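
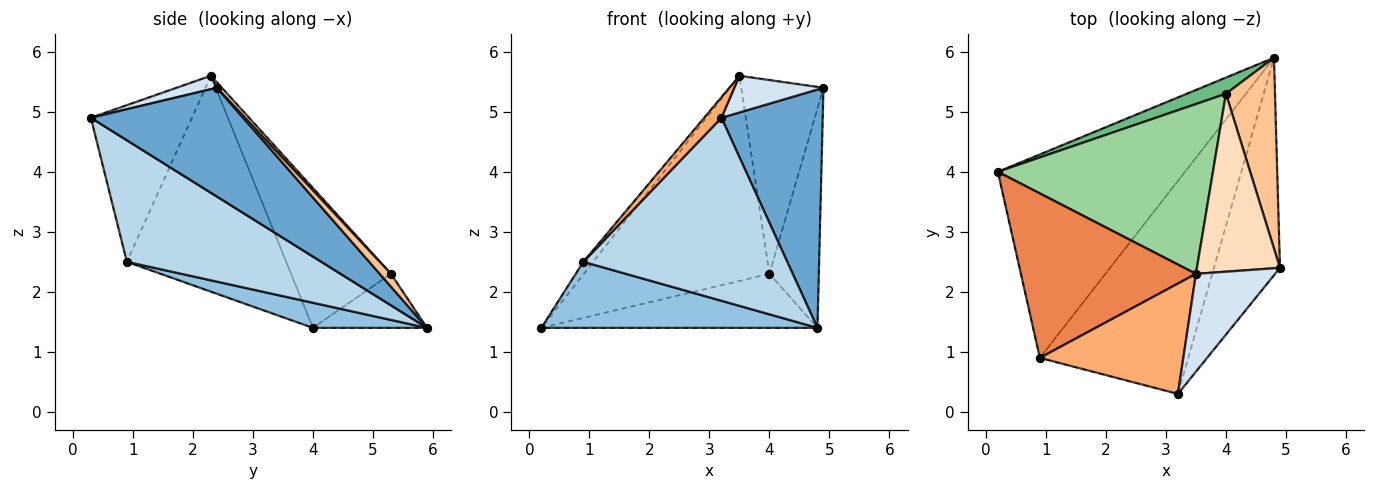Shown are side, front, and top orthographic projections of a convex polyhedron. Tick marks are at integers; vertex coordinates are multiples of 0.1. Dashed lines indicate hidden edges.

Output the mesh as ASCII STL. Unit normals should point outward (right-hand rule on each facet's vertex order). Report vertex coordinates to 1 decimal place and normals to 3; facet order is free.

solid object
 facet normal 0.743 -0.494 -0.451
  outer loop
   vertex 3.2 0.3 4.9
   vertex 4.8 5.9 1.4
   vertex 4.9 2.4 5.4
  endloop
 endfacet
 facet normal 0.126 -0.306 -0.944
  outer loop
   vertex 0.9 0.9 2.5
   vertex 0.2 4.0 1.4
   vertex 4.8 5.9 1.4
  endloop
 endfacet
 facet normal 0.528 -0.553 -0.644
  outer loop
   vertex 0.9 0.9 2.5
   vertex 4.8 5.9 1.4
   vertex 3.2 0.3 4.9
  endloop
 endfacet
 facet normal 0.157 -0.347 0.925
  outer loop
   vertex 3.5 2.3 5.6
   vertex 3.2 0.3 4.9
   vertex 4.9 2.4 5.4
  endloop
 endfacet
 facet normal -0.776 0.048 0.629
  outer loop
   vertex 3.5 2.3 5.6
   vertex 0.2 4.0 1.4
   vertex 0.9 0.9 2.5
  endloop
 endfacet
 facet normal -0.732 -0.125 0.670
  outer loop
   vertex 3.5 2.3 5.6
   vertex 0.9 0.9 2.5
   vertex 3.2 0.3 4.9
  endloop
 endfacet
 facet normal 0.170 0.744 0.647
  outer loop
   vertex 4.0 5.3 2.3
   vertex 4.9 2.4 5.4
   vertex 4.8 5.9 1.4
  endloop
 endfacet
 facet normal 0.044 0.736 0.676
  outer loop
   vertex 4.0 5.3 2.3
   vertex 3.5 2.3 5.6
   vertex 4.9 2.4 5.4
  endloop
 endfacet
 facet normal -0.368 0.891 0.267
  outer loop
   vertex 4.0 5.3 2.3
   vertex 4.8 5.9 1.4
   vertex 0.2 4.0 1.4
  endloop
 endfacet
 facet normal -0.383 0.712 0.589
  outer loop
   vertex 4.0 5.3 2.3
   vertex 0.2 4.0 1.4
   vertex 3.5 2.3 5.6
  endloop
 endfacet
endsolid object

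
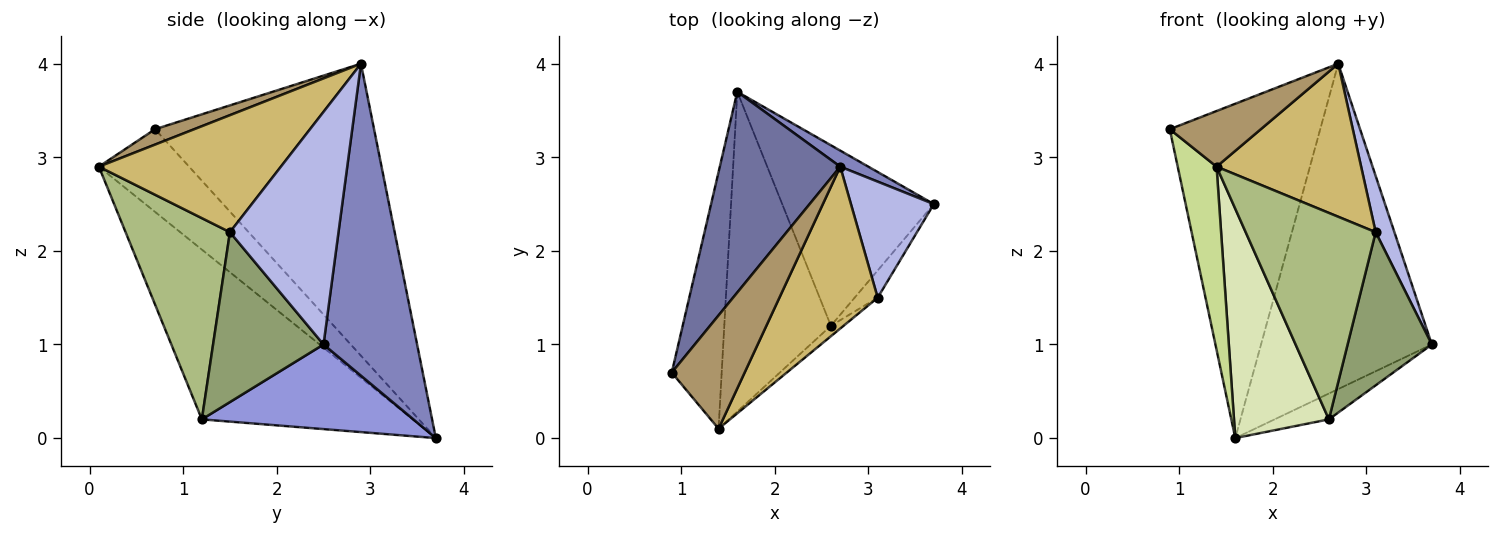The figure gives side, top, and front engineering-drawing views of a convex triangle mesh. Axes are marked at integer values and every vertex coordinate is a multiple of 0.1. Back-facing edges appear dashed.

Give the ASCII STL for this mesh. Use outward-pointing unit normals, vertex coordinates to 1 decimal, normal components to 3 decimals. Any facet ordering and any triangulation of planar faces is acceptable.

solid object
 facet normal -0.780 0.536 0.322
  outer loop
   vertex 2.7 2.9 4.0
   vertex 1.6 3.7 0.0
   vertex 0.9 0.7 3.3
  endloop
 endfacet
 facet normal 0.480 0.876 0.043
  outer loop
   vertex 2.7 2.9 4.0
   vertex 3.7 2.5 1.0
   vertex 1.6 3.7 0.0
  endloop
 endfacet
 facet normal 0.484 0.124 -0.866
  outer loop
   vertex 2.6 1.2 0.2
   vertex 1.6 3.7 0.0
   vertex 3.7 2.5 1.0
  endloop
 endfacet
 facet normal 0.930 -0.160 0.331
  outer loop
   vertex 3.1 1.5 2.2
   vertex 3.7 2.5 1.0
   vertex 2.7 2.9 4.0
  endloop
 endfacet
 facet normal 0.791 -0.603 -0.107
  outer loop
   vertex 3.1 1.5 2.2
   vertex 2.6 1.2 0.2
   vertex 3.7 2.5 1.0
  endloop
 endfacet
 facet normal 0.625 -0.779 -0.039
  outer loop
   vertex 1.4 0.1 2.9
   vertex 2.6 1.2 0.2
   vertex 3.1 1.5 2.2
  endloop
 endfacet
 facet normal -0.803 -0.346 -0.485
  outer loop
   vertex 1.4 0.1 2.9
   vertex 0.9 0.7 3.3
   vertex 1.6 3.7 0.0
  endloop
 endfacet
 facet normal -0.791 -0.356 -0.497
  outer loop
   vertex 1.4 0.1 2.9
   vertex 1.6 3.7 0.0
   vertex 2.6 1.2 0.2
  endloop
 endfacet
 facet normal 0.186 -0.433 0.882
  outer loop
   vertex 1.4 0.1 2.9
   vertex 2.7 2.9 4.0
   vertex 0.9 0.7 3.3
  endloop
 endfacet
 facet normal 0.654 -0.520 0.550
  outer loop
   vertex 1.4 0.1 2.9
   vertex 3.1 1.5 2.2
   vertex 2.7 2.9 4.0
  endloop
 endfacet
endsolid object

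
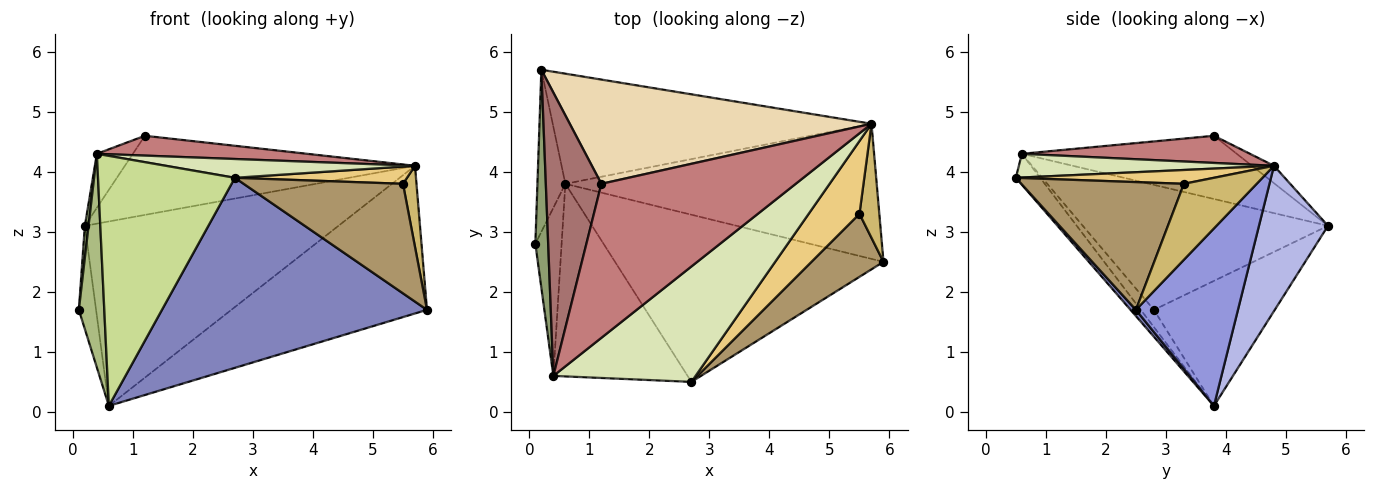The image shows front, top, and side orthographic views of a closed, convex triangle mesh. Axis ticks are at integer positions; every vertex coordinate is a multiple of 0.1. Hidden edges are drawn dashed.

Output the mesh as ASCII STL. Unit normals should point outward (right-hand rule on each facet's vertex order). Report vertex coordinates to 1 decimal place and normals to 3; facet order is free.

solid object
 facet normal -0.967 0.138 -0.216
  outer loop
   vertex 0.6 3.8 0.1
   vertex 0.1 2.8 1.7
   vertex 0.2 5.7 3.1
  endloop
 endfacet
 facet normal 0.015 -0.751 -0.660
  outer loop
   vertex 0.6 3.8 0.1
   vertex 5.9 2.5 1.7
   vertex 2.7 0.5 3.9
  endloop
 endfacet
 facet normal 0.359 0.689 -0.630
  outer loop
   vertex 0.6 3.8 0.1
   vertex 5.7 4.8 4.1
   vertex 5.9 2.5 1.7
  endloop
 endfacet
 facet normal 0.228 0.836 -0.499
  outer loop
   vertex 0.6 3.8 0.1
   vertex 0.2 5.7 3.1
   vertex 5.7 4.8 4.1
  endloop
 endfacet
 facet normal -0.995 -0.015 0.102
  outer loop
   vertex 0.4 0.6 4.3
   vertex 0.2 5.7 3.1
   vertex 0.1 2.8 1.7
  endloop
 endfacet
 facet normal -0.376 -0.728 -0.573
  outer loop
   vertex 0.4 0.6 4.3
   vertex 0.1 2.8 1.7
   vertex 0.6 3.8 0.1
  endloop
 endfacet
 facet normal -0.139 -0.784 -0.604
  outer loop
   vertex 0.4 0.6 4.3
   vertex 0.6 3.8 0.1
   vertex 2.7 0.5 3.9
  endloop
 endfacet
 facet normal 0.162 -0.159 0.974
  outer loop
   vertex 0.4 0.6 4.3
   vertex 2.7 0.5 3.9
   vertex 5.7 4.8 4.1
  endloop
 endfacet
 facet normal 0.663 -0.649 0.374
  outer loop
   vertex 5.5 3.3 3.8
   vertex 2.7 0.5 3.9
   vertex 5.9 2.5 1.7
  endloop
 endfacet
 facet normal 0.952 -0.177 0.249
  outer loop
   vertex 5.5 3.3 3.8
   vertex 5.9 2.5 1.7
   vertex 5.7 4.8 4.1
  endloop
 endfacet
 facet normal 0.256 -0.222 0.941
  outer loop
   vertex 5.5 3.3 3.8
   vertex 5.7 4.8 4.1
   vertex 2.7 0.5 3.9
  endloop
 endfacet
 facet normal -0.046 0.604 0.796
  outer loop
   vertex 1.2 3.8 4.6
   vertex 5.7 4.8 4.1
   vertex 0.2 5.7 3.1
  endloop
 endfacet
 facet normal -0.745 0.125 0.655
  outer loop
   vertex 1.2 3.8 4.6
   vertex 0.2 5.7 3.1
   vertex 0.4 0.6 4.3
  endloop
 endfacet
 facet normal 0.137 -0.126 0.982
  outer loop
   vertex 1.2 3.8 4.6
   vertex 0.4 0.6 4.3
   vertex 5.7 4.8 4.1
  endloop
 endfacet
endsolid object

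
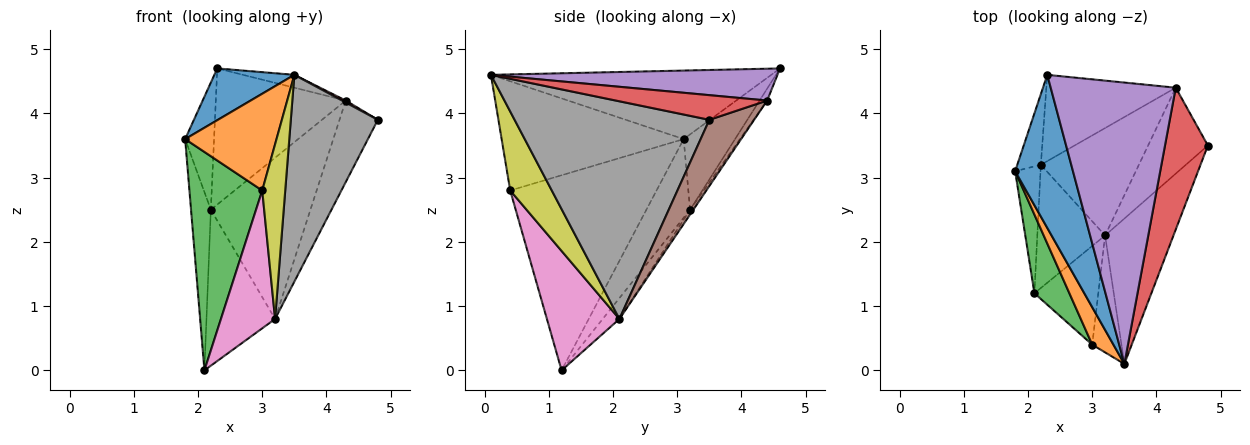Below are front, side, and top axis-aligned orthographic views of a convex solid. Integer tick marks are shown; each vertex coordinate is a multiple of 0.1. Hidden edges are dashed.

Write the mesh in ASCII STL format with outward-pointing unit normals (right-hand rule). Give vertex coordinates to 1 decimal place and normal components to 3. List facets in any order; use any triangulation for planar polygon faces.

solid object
 facet normal -0.747 -0.213 0.630
  outer loop
   vertex 2.3 4.6 4.7
   vertex 1.8 3.1 3.6
   vertex 3.5 0.1 4.6
  endloop
 endfacet
 facet normal -0.881 -0.442 0.171
  outer loop
   vertex 3.0 0.4 2.8
   vertex 3.5 0.1 4.6
   vertex 1.8 3.1 3.6
  endloop
 endfacet
 facet normal -0.884 -0.440 0.158
  outer loop
   vertex 3.0 0.4 2.8
   vertex 1.8 3.1 3.6
   vertex 2.1 1.2 0.0
  endloop
 endfacet
 facet normal 0.498 -0.012 0.867
  outer loop
   vertex 4.3 4.4 4.2
   vertex 3.5 0.1 4.6
   vertex 4.8 3.5 3.9
  endloop
 endfacet
 facet normal 0.246 0.044 0.968
  outer loop
   vertex 4.3 4.4 4.2
   vertex 2.3 4.6 4.7
   vertex 3.5 0.1 4.6
  endloop
 endfacet
 facet normal 0.626 0.536 -0.566
  outer loop
   vertex 3.2 2.1 0.8
   vertex 4.3 4.4 4.2
   vertex 4.8 3.5 3.9
  endloop
 endfacet
 facet normal 0.736 -0.550 -0.394
  outer loop
   vertex 3.2 2.1 0.8
   vertex 3.0 0.4 2.8
   vertex 2.1 1.2 0.0
  endloop
 endfacet
 facet normal 0.878 -0.392 -0.276
  outer loop
   vertex 3.2 2.1 0.8
   vertex 4.8 3.5 3.9
   vertex 3.5 0.1 4.6
  endloop
 endfacet
 facet normal 0.833 -0.460 -0.308
  outer loop
   vertex 3.2 2.1 0.8
   vertex 3.5 0.1 4.6
   vertex 3.0 0.4 2.8
  endloop
 endfacet
 facet normal -0.049 0.844 -0.535
  outer loop
   vertex 2.2 3.2 2.5
   vertex 2.3 4.6 4.7
   vertex 4.3 4.4 4.2
  endloop
 endfacet
 facet normal -0.027 0.832 -0.554
  outer loop
   vertex 2.2 3.2 2.5
   vertex 4.3 4.4 4.2
   vertex 3.2 2.1 0.8
  endloop
 endfacet
 facet normal -0.188 0.771 -0.609
  outer loop
   vertex 2.2 3.2 2.5
   vertex 3.2 2.1 0.8
   vertex 2.1 1.2 0.0
  endloop
 endfacet
 facet normal -0.874 0.396 -0.282
  outer loop
   vertex 2.2 3.2 2.5
   vertex 2.1 1.2 0.0
   vertex 1.8 3.1 3.6
  endloop
 endfacet
 facet normal -0.841 0.473 -0.263
  outer loop
   vertex 2.2 3.2 2.5
   vertex 1.8 3.1 3.6
   vertex 2.3 4.6 4.7
  endloop
 endfacet
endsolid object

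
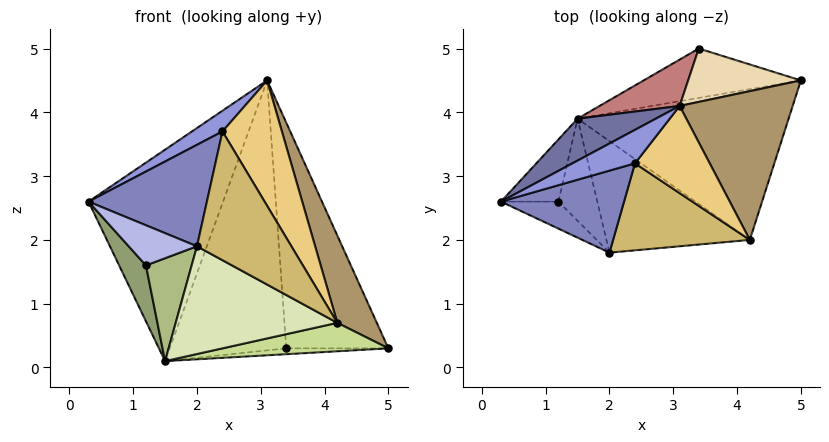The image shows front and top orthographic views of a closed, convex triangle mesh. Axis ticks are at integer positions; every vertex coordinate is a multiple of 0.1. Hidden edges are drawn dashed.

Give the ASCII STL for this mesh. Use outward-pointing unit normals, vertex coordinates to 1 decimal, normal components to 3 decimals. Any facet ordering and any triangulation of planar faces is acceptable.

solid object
 facet normal -0.549 0.820 0.163
  outer loop
   vertex 1.5 3.9 0.1
   vertex 0.3 2.6 2.6
   vertex 3.1 4.1 4.5
  endloop
 endfacet
 facet normal -0.106 -0.773 0.625
  outer loop
   vertex 2.4 3.2 3.7
   vertex 0.3 2.6 2.6
   vertex 2.0 1.8 1.9
  endloop
 endfacet
 facet normal -0.283 -0.505 0.816
  outer loop
   vertex 2.4 3.2 3.7
   vertex 3.1 4.1 4.5
   vertex 0.3 2.6 2.6
  endloop
 endfacet
 facet normal -0.527 -0.705 -0.474
  outer loop
   vertex 1.2 2.6 1.6
   vertex 2.0 1.8 1.9
   vertex 0.3 2.6 2.6
  endloop
 endfacet
 facet normal -0.637 -0.515 -0.574
  outer loop
   vertex 1.2 2.6 1.6
   vertex 0.3 2.6 2.6
   vertex 1.5 3.9 0.1
  endloop
 endfacet
 facet normal -0.407 -0.648 -0.643
  outer loop
   vertex 1.2 2.6 1.6
   vertex 1.5 3.9 0.1
   vertex 2.0 1.8 1.9
  endloop
 endfacet
 facet normal 0.088 -0.185 -0.979
  outer loop
   vertex 4.2 2.0 0.7
   vertex 1.5 3.9 0.1
   vertex 5.0 4.5 0.3
  endloop
 endfacet
 facet normal -0.313 -0.660 -0.683
  outer loop
   vertex 4.2 2.0 0.7
   vertex 2.0 1.8 1.9
   vertex 1.5 3.9 0.1
  endloop
 endfacet
 facet normal 0.896 -0.225 0.384
  outer loop
   vertex 4.2 2.0 0.7
   vertex 5.0 4.5 0.3
   vertex 3.1 4.1 4.5
  endloop
 endfacet
 facet normal 0.356 -0.774 0.523
  outer loop
   vertex 4.2 2.0 0.7
   vertex 2.4 3.2 3.7
   vertex 2.0 1.8 1.9
  endloop
 endfacet
 facet normal 0.374 -0.761 0.529
  outer loop
   vertex 4.2 2.0 0.7
   vertex 3.1 4.1 4.5
   vertex 2.4 3.2 3.7
  endloop
 endfacet
 facet normal 0.291 0.931 0.220
  outer loop
   vertex 3.4 5.0 0.3
   vertex 3.1 4.1 4.5
   vertex 5.0 4.5 0.3
  endloop
 endfacet
 facet normal 0.037 0.117 -0.992
  outer loop
   vertex 3.4 5.0 0.3
   vertex 5.0 4.5 0.3
   vertex 1.5 3.9 0.1
  endloop
 endfacet
 facet normal -0.507 0.849 0.146
  outer loop
   vertex 3.4 5.0 0.3
   vertex 1.5 3.9 0.1
   vertex 3.1 4.1 4.5
  endloop
 endfacet
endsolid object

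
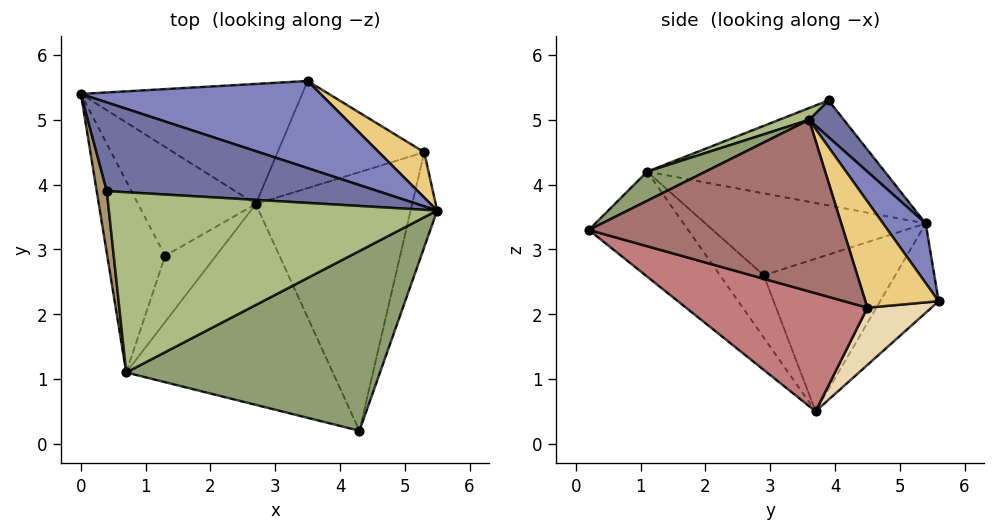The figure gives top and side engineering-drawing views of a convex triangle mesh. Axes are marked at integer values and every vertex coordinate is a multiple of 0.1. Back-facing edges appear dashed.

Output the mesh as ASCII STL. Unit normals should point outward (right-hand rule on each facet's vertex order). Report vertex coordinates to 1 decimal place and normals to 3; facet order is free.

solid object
 facet normal 0.082 0.791 0.607
  outer loop
   vertex 0.4 3.9 5.3
   vertex 5.5 3.6 5.0
   vertex 0.0 5.4 3.4
  endloop
 endfacet
 facet normal 0.128 0.848 0.514
  outer loop
   vertex 3.5 5.6 2.2
   vertex 0.0 5.4 3.4
   vertex 5.5 3.6 5.0
  endloop
 endfacet
 facet normal -0.266 0.703 -0.660
  outer loop
   vertex 3.5 5.6 2.2
   vertex 2.7 3.7 0.5
   vertex 0.0 5.4 3.4
  endloop
 endfacet
 facet normal -0.774 -0.212 -0.597
  outer loop
   vertex 1.3 2.9 2.6
   vertex 0.0 5.4 3.4
   vertex 2.7 3.7 0.5
  endloop
 endfacet
 facet normal 0.101 -0.473 0.875
  outer loop
   vertex 0.7 1.1 4.2
   vertex 4.3 0.2 3.3
   vertex 5.5 3.6 5.0
  endloop
 endfacet
 facet normal 0.033 -0.362 0.931
  outer loop
   vertex 0.7 1.1 4.2
   vertex 5.5 3.6 5.0
   vertex 0.4 3.9 5.3
  endloop
 endfacet
 facet normal -0.333 -0.677 -0.656
  outer loop
   vertex 0.7 1.1 4.2
   vertex 2.7 3.7 0.5
   vertex 4.3 0.2 3.3
  endloop
 endfacet
 facet normal -0.741 -0.291 -0.605
  outer loop
   vertex 0.7 1.1 4.2
   vertex 1.3 2.9 2.6
   vertex 2.7 3.7 0.5
  endloop
 endfacet
 facet normal -0.985 -0.143 0.095
  outer loop
   vertex 0.7 1.1 4.2
   vertex 0.4 3.9 5.3
   vertex 0.0 5.4 3.4
  endloop
 endfacet
 facet normal -0.794 -0.234 -0.561
  outer loop
   vertex 0.7 1.1 4.2
   vertex 0.0 5.4 3.4
   vertex 1.3 2.9 2.6
  endloop
 endfacet
 facet normal 0.517 0.827 0.221
  outer loop
   vertex 5.3 4.5 2.1
   vertex 3.5 5.6 2.2
   vertex 5.5 3.6 5.0
  endloop
 endfacet
 facet normal 0.301 0.562 -0.770
  outer loop
   vertex 5.3 4.5 2.1
   vertex 2.7 3.7 0.5
   vertex 3.5 5.6 2.2
  endloop
 endfacet
 facet normal 0.954 -0.263 -0.147
  outer loop
   vertex 5.3 4.5 2.1
   vertex 5.5 3.6 5.0
   vertex 4.3 0.2 3.3
  endloop
 endfacet
 facet normal 0.567 -0.341 -0.750
  outer loop
   vertex 5.3 4.5 2.1
   vertex 4.3 0.2 3.3
   vertex 2.7 3.7 0.5
  endloop
 endfacet
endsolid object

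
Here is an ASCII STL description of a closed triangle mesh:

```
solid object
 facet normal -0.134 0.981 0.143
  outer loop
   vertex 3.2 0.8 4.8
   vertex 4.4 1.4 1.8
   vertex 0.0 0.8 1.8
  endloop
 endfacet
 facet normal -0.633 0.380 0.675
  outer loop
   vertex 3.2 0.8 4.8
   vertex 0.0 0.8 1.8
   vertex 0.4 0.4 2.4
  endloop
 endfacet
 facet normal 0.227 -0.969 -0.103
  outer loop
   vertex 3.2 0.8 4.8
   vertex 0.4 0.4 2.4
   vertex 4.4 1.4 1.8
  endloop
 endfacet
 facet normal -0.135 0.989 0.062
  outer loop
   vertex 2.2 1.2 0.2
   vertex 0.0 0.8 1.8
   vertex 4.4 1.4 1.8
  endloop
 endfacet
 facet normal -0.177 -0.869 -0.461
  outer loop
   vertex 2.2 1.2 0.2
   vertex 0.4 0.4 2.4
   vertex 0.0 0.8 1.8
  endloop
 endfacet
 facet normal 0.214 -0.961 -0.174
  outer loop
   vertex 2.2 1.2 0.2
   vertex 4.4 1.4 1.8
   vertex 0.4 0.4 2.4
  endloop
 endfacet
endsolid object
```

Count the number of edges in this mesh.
9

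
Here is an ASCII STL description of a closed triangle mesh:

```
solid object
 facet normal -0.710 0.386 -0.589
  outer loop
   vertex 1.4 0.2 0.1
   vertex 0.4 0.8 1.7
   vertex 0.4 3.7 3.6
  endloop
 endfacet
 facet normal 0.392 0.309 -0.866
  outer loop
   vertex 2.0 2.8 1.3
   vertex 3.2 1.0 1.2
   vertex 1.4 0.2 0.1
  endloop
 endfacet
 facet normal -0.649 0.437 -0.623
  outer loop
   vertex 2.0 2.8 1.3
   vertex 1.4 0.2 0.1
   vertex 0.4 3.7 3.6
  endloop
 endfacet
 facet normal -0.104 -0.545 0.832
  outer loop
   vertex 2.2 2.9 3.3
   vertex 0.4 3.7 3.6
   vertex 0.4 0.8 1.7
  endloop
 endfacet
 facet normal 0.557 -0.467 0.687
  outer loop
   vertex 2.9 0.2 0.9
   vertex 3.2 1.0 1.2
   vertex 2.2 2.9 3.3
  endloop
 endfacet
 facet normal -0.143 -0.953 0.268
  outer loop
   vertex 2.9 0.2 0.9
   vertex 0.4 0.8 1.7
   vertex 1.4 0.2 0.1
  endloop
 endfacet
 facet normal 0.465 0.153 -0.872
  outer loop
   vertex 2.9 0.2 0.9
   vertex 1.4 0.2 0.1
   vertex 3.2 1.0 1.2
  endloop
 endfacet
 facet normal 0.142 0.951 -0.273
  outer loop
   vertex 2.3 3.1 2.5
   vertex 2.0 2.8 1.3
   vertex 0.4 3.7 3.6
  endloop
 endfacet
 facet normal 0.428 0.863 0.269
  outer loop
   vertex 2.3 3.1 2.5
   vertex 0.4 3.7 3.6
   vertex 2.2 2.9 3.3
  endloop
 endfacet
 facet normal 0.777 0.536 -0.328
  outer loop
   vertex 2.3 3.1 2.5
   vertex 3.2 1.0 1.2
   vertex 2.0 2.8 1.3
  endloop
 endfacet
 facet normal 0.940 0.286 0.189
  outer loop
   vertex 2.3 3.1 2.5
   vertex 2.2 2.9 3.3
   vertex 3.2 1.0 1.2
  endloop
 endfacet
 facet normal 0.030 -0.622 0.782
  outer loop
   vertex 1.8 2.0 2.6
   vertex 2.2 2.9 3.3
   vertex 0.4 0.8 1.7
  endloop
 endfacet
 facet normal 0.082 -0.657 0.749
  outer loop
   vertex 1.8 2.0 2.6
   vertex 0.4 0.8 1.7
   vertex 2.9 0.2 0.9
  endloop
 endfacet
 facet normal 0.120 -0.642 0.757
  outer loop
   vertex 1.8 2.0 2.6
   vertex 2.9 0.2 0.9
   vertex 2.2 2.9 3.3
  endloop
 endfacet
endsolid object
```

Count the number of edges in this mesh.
21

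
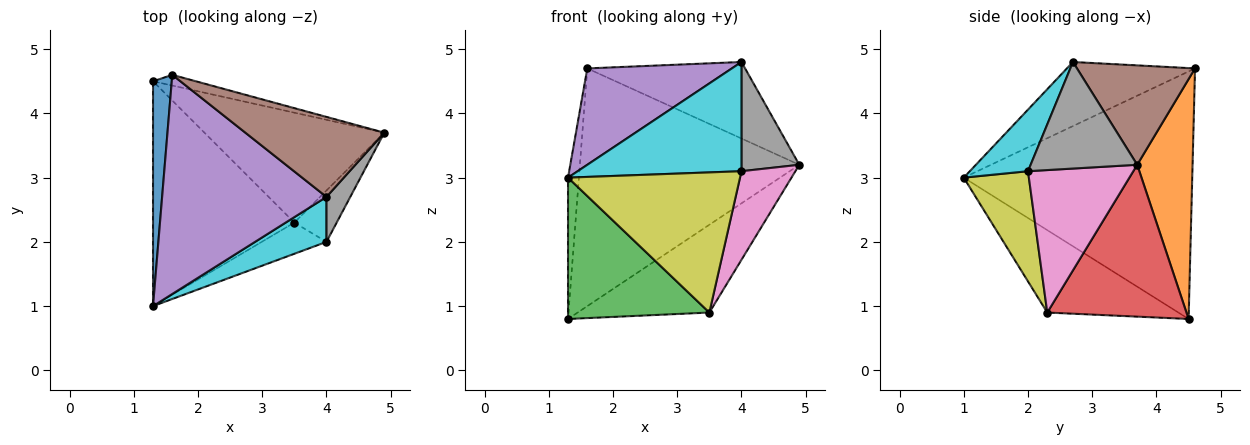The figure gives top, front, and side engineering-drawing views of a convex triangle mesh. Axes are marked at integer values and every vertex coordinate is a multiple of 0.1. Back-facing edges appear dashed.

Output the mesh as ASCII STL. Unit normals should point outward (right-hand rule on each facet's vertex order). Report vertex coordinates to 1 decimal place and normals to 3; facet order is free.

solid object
 facet normal -0.996 0.047 0.075
  outer loop
   vertex 1.6 4.6 4.7
   vertex 1.3 4.5 0.8
   vertex 1.3 1.0 3.0
  endloop
 endfacet
 facet normal 0.244 0.969 -0.044
  outer loop
   vertex 1.6 4.6 4.7
   vertex 4.9 3.7 3.2
   vertex 1.3 4.5 0.8
  endloop
 endfacet
 facet normal -0.443 -0.477 -0.759
  outer loop
   vertex 3.5 2.3 0.9
   vertex 1.3 1.0 3.0
   vertex 1.3 4.5 0.8
  endloop
 endfacet
 facet normal 0.551 0.521 -0.652
  outer loop
   vertex 3.5 2.3 0.9
   vertex 1.3 4.5 0.8
   vertex 4.9 3.7 3.2
  endloop
 endfacet
 facet normal -0.336 -0.379 0.862
  outer loop
   vertex 4.0 2.7 4.8
   vertex 1.6 4.6 4.7
   vertex 1.3 1.0 3.0
  endloop
 endfacet
 facet normal 0.459 0.614 0.642
  outer loop
   vertex 4.0 2.7 4.8
   vertex 4.9 3.7 3.2
   vertex 1.6 4.6 4.7
  endloop
 endfacet
 facet normal 0.861 -0.441 -0.256
  outer loop
   vertex 4.0 2.0 3.1
   vertex 3.5 2.3 0.9
   vertex 4.9 3.7 3.2
  endloop
 endfacet
 facet normal 0.862 -0.468 0.193
  outer loop
   vertex 4.0 2.0 3.1
   vertex 4.9 3.7 3.2
   vertex 4.0 2.7 4.8
  endloop
 endfacet
 facet normal 0.347 -0.916 -0.204
  outer loop
   vertex 4.0 2.0 3.1
   vertex 1.3 1.0 3.0
   vertex 3.5 2.3 0.9
  endloop
 endfacet
 facet normal 0.312 -0.879 0.362
  outer loop
   vertex 4.0 2.0 3.1
   vertex 4.0 2.7 4.8
   vertex 1.3 1.0 3.0
  endloop
 endfacet
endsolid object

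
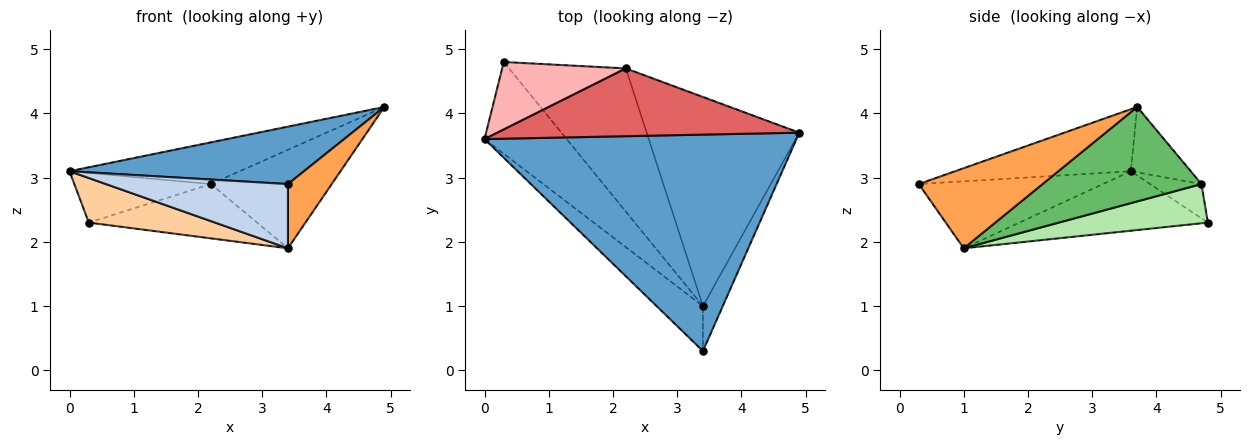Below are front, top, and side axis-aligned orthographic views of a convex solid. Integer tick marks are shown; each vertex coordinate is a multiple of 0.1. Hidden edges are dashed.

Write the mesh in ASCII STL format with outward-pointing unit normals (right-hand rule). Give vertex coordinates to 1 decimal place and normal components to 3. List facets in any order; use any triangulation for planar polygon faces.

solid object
 facet normal -0.189 -0.252 0.949
  outer loop
   vertex 3.4 0.3 2.9
   vertex 4.9 3.7 4.1
   vertex 0.0 3.6 3.1
  endloop
 endfacet
 facet normal -0.638 -0.631 -0.442
  outer loop
   vertex 3.4 1.0 1.9
   vertex 3.4 0.3 2.9
   vertex 0.0 3.6 3.1
  endloop
 endfacet
 facet normal 0.918 -0.325 -0.227
  outer loop
   vertex 3.4 1.0 1.9
   vertex 4.9 3.7 4.1
   vertex 3.4 0.3 2.9
  endloop
 endfacet
 facet normal -0.546 -0.366 -0.754
  outer loop
   vertex 0.3 4.8 2.3
   vertex 3.4 1.0 1.9
   vertex 0.0 3.6 3.1
  endloop
 endfacet
 facet normal 0.489 0.372 -0.789
  outer loop
   vertex 2.2 4.7 2.9
   vertex 4.9 3.7 4.1
   vertex 3.4 1.0 1.9
  endloop
 endfacet
 facet normal 0.300 0.338 -0.892
  outer loop
   vertex 2.2 4.7 2.9
   vertex 3.4 1.0 1.9
   vertex 0.3 4.8 2.3
  endloop
 endfacet
 facet normal -0.181 0.515 0.838
  outer loop
   vertex 2.2 4.7 2.9
   vertex 0.0 3.6 3.1
   vertex 4.9 3.7 4.1
  endloop
 endfacet
 facet normal -0.218 0.578 0.786
  outer loop
   vertex 2.2 4.7 2.9
   vertex 0.3 4.8 2.3
   vertex 0.0 3.6 3.1
  endloop
 endfacet
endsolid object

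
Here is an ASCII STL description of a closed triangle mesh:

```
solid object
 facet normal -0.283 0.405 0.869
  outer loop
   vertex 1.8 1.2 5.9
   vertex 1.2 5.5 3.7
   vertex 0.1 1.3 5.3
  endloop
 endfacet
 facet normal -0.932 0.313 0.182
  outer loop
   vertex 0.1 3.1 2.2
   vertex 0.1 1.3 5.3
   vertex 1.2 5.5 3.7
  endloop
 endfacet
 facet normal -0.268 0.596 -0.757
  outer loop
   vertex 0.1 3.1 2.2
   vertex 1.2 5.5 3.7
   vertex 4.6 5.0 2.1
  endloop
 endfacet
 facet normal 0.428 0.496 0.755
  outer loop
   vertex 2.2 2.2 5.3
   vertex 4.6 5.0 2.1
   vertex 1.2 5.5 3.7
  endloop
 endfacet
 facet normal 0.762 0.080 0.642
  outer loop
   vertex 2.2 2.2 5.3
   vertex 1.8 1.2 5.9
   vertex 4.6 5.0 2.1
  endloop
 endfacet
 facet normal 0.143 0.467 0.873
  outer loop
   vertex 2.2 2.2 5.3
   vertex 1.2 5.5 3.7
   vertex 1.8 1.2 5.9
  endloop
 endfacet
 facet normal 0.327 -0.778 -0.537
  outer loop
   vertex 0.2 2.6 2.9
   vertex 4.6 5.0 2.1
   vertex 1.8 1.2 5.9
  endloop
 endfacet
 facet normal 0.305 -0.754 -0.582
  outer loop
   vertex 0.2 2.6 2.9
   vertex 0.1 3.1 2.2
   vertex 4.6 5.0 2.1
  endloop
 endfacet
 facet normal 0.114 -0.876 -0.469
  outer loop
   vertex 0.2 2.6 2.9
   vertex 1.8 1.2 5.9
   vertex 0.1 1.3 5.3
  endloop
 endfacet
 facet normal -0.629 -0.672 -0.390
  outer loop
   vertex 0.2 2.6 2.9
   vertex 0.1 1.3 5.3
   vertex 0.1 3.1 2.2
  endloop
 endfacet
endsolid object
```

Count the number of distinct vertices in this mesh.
7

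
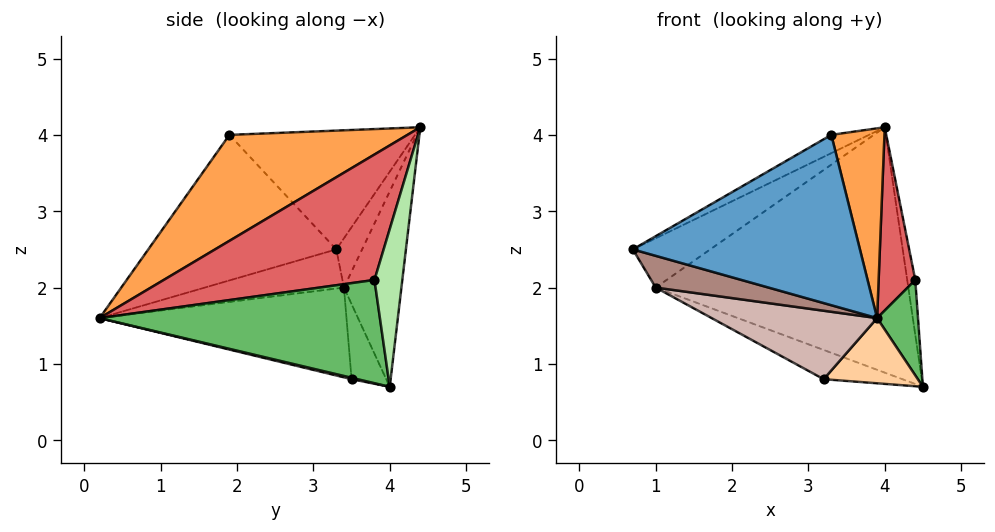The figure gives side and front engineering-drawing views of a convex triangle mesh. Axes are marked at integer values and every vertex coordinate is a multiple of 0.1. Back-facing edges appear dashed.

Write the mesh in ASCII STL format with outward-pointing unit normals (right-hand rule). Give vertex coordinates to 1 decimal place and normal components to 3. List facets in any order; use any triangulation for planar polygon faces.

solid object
 facet normal -0.595 -0.719 0.360
  outer loop
   vertex 3.3 1.9 4.0
   vertex 0.7 3.3 2.5
   vertex 3.9 0.2 1.6
  endloop
 endfacet
 facet normal -0.459 0.093 0.883
  outer loop
   vertex 3.3 1.9 4.0
   vertex 4.0 4.4 4.1
   vertex 0.7 3.3 2.5
  endloop
 endfacet
 facet normal 0.876 -0.262 0.404
  outer loop
   vertex 3.3 1.9 4.0
   vertex 3.9 0.2 1.6
   vertex 4.0 4.4 4.1
  endloop
 endfacet
 facet normal 0.015 -0.233 -0.972
  outer loop
   vertex 3.2 3.5 0.8
   vertex 4.5 4.0 0.7
   vertex 3.9 0.2 1.6
  endloop
 endfacet
 facet normal 0.988 -0.144 0.050
  outer loop
   vertex 4.4 3.8 2.1
   vertex 3.9 0.2 1.6
   vertex 4.5 4.0 0.7
  endloop
 endfacet
 facet normal 0.955 0.277 0.108
  outer loop
   vertex 4.4 3.8 2.1
   vertex 4.5 4.0 0.7
   vertex 4.0 4.4 4.1
  endloop
 endfacet
 facet normal 0.956 -0.166 0.241
  outer loop
   vertex 4.4 3.8 2.1
   vertex 4.0 4.4 4.1
   vertex 3.9 0.2 1.6
  endloop
 endfacet
 facet normal -0.336 0.763 -0.552
  outer loop
   vertex 1.0 3.4 2.0
   vertex 4.5 4.0 0.7
   vertex 3.2 3.5 0.8
  endloop
 endfacet
 facet normal -0.316 0.949 0.000
  outer loop
   vertex 1.0 3.4 2.0
   vertex 0.7 3.3 2.5
   vertex 4.0 4.4 4.1
  endloop
 endfacet
 facet normal -0.220 0.965 -0.146
  outer loop
   vertex 1.0 3.4 2.0
   vertex 4.0 4.4 4.1
   vertex 4.5 4.0 0.7
  endloop
 endfacet
 facet normal -0.668 -0.542 -0.509
  outer loop
   vertex 1.0 3.4 2.0
   vertex 3.9 0.2 1.6
   vertex 0.7 3.3 2.5
  endloop
 endfacet
 facet normal -0.446 -0.299 -0.843
  outer loop
   vertex 1.0 3.4 2.0
   vertex 3.2 3.5 0.8
   vertex 3.9 0.2 1.6
  endloop
 endfacet
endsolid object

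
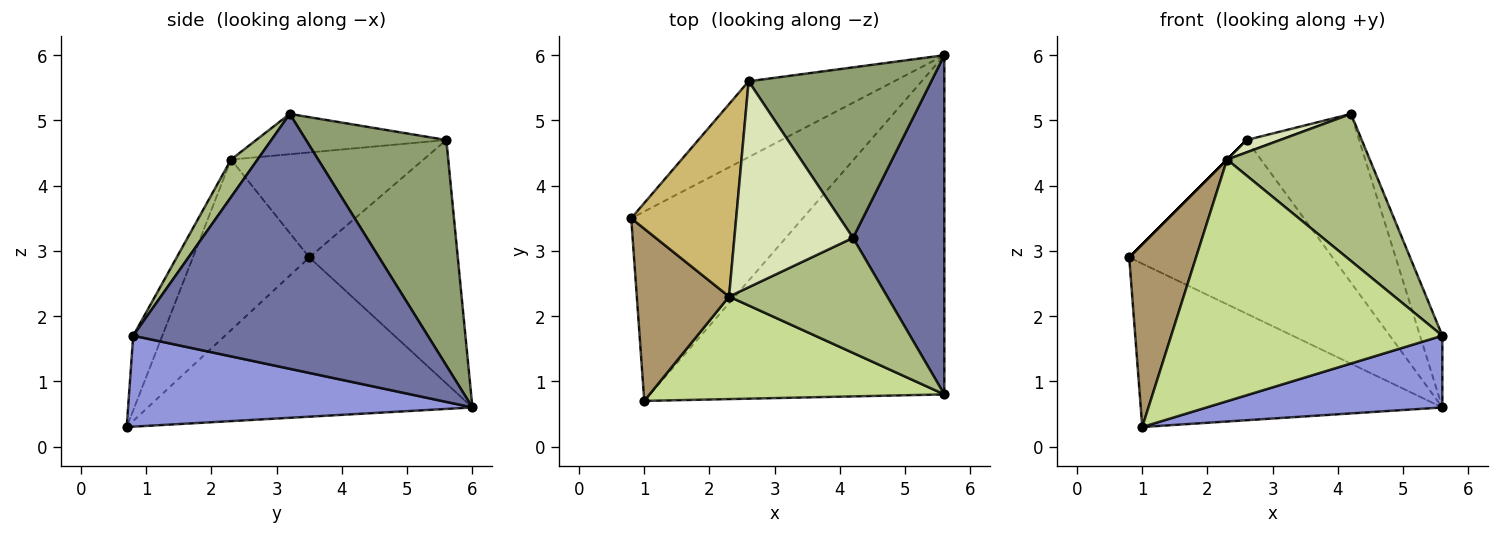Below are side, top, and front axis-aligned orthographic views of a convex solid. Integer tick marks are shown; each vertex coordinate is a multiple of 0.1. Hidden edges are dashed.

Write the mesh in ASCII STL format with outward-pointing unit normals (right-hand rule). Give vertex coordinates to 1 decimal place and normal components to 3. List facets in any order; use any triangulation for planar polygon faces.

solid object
 facet normal 0.939 0.071 0.336
  outer loop
   vertex 4.2 3.2 5.1
   vertex 5.6 0.8 1.7
   vertex 5.6 6.0 0.6
  endloop
 endfacet
 facet normal -0.575 0.534 -0.620
  outer loop
   vertex 1.0 0.7 0.3
   vertex 0.8 3.5 2.9
   vertex 5.6 6.0 0.6
  endloop
 endfacet
 facet normal 0.289 -0.198 -0.937
  outer loop
   vertex 1.0 0.7 0.3
   vertex 5.6 6.0 0.6
   vertex 5.6 0.8 1.7
  endloop
 endfacet
 facet normal -0.556 0.762 -0.333
  outer loop
   vertex 2.6 5.6 4.7
   vertex 5.6 6.0 0.6
   vertex 0.8 3.5 2.9
  endloop
 endfacet
 facet normal 0.660 0.529 0.534
  outer loop
   vertex 2.6 5.6 4.7
   vertex 4.2 3.2 5.1
   vertex 5.6 6.0 0.6
  endloop
 endfacet
 facet normal 0.145 -0.779 0.610
  outer loop
   vertex 2.3 2.3 4.4
   vertex 5.6 0.8 1.7
   vertex 4.2 3.2 5.1
  endloop
 endfacet
 facet normal -0.098 -0.916 0.389
  outer loop
   vertex 2.3 2.3 4.4
   vertex 1.0 0.7 0.3
   vertex 5.6 0.8 1.7
  endloop
 endfacet
 facet normal -0.321 -0.057 0.945
  outer loop
   vertex 2.3 2.3 4.4
   vertex 4.2 3.2 5.1
   vertex 2.6 5.6 4.7
  endloop
 endfacet
 facet normal -0.785 -0.451 0.425
  outer loop
   vertex 2.3 2.3 4.4
   vertex 0.8 3.5 2.9
   vertex 1.0 0.7 0.3
  endloop
 endfacet
 facet normal -0.707 0.000 0.707
  outer loop
   vertex 2.3 2.3 4.4
   vertex 2.6 5.6 4.7
   vertex 0.8 3.5 2.9
  endloop
 endfacet
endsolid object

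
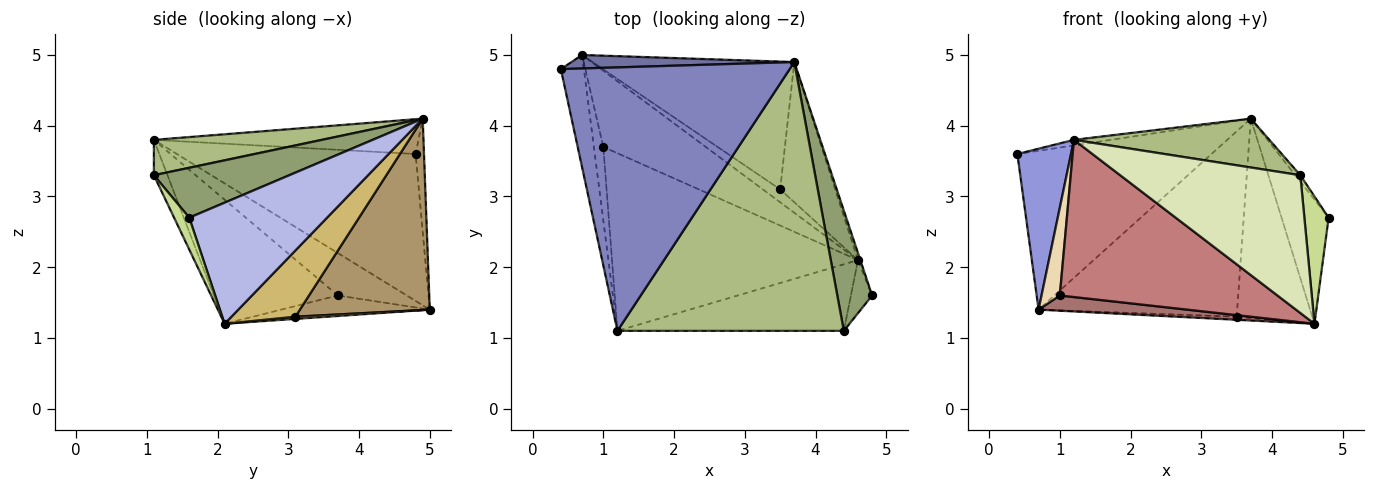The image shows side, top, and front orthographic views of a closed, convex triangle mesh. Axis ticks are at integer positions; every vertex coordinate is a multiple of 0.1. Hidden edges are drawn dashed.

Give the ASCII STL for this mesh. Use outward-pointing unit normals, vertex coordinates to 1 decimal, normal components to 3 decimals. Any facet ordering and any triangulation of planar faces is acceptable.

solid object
 facet normal -0.043 0.995 0.085
  outer loop
   vertex 0.7 5.0 1.4
   vertex 0.4 4.8 3.6
   vertex 3.7 4.9 4.1
  endloop
 endfacet
 facet normal -0.150 0.021 0.988
  outer loop
   vertex 1.2 1.1 3.8
   vertex 3.7 4.9 4.1
   vertex 0.4 4.8 3.6
  endloop
 endfacet
 facet normal -0.964 -0.217 -0.151
  outer loop
   vertex 1.2 1.1 3.8
   vertex 0.4 4.8 3.6
   vertex 0.7 5.0 1.4
  endloop
 endfacet
 facet normal 0.946 0.323 -0.018
  outer loop
   vertex 4.6 2.1 1.2
   vertex 3.7 4.9 4.1
   vertex 4.8 1.6 2.7
  endloop
 endfacet
 facet normal 0.820 0.031 0.572
  outer loop
   vertex 4.4 1.1 3.3
   vertex 4.8 1.6 2.7
   vertex 3.7 4.9 4.1
  endloop
 endfacet
 facet normal 0.152 -0.177 0.972
  outer loop
   vertex 4.4 1.1 3.3
   vertex 3.7 4.9 4.1
   vertex 1.2 1.1 3.8
  endloop
 endfacet
 facet normal 0.500 -0.800 -0.333
  outer loop
   vertex 4.4 1.1 3.3
   vertex 4.6 2.1 1.2
   vertex 4.8 1.6 2.7
  endloop
 endfacet
 facet normal -0.068 -0.898 -0.434
  outer loop
   vertex 4.4 1.1 3.3
   vertex 1.2 1.1 3.8
   vertex 4.6 2.1 1.2
  endloop
 endfacet
 facet normal 0.474 0.725 -0.500
  outer loop
   vertex 3.5 3.1 1.3
   vertex 0.7 5.0 1.4
   vertex 3.7 4.9 4.1
  endloop
 endfacet
 facet normal 0.569 0.673 -0.473
  outer loop
   vertex 3.5 3.1 1.3
   vertex 3.7 4.9 4.1
   vertex 4.6 2.1 1.2
  endloop
 endfacet
 facet normal 0.122 0.231 -0.965
  outer loop
   vertex 3.5 3.1 1.3
   vertex 4.6 2.1 1.2
   vertex 0.7 5.0 1.4
  endloop
 endfacet
 facet normal -0.945 -0.250 -0.210
  outer loop
   vertex 1.0 3.7 1.6
   vertex 1.2 1.1 3.8
   vertex 0.7 5.0 1.4
  endloop
 endfacet
 facet normal -0.192 -0.192 -0.962
  outer loop
   vertex 1.0 3.7 1.6
   vertex 0.7 5.0 1.4
   vertex 4.6 2.1 1.2
  endloop
 endfacet
 facet normal -0.353 -0.620 -0.701
  outer loop
   vertex 1.0 3.7 1.6
   vertex 4.6 2.1 1.2
   vertex 1.2 1.1 3.8
  endloop
 endfacet
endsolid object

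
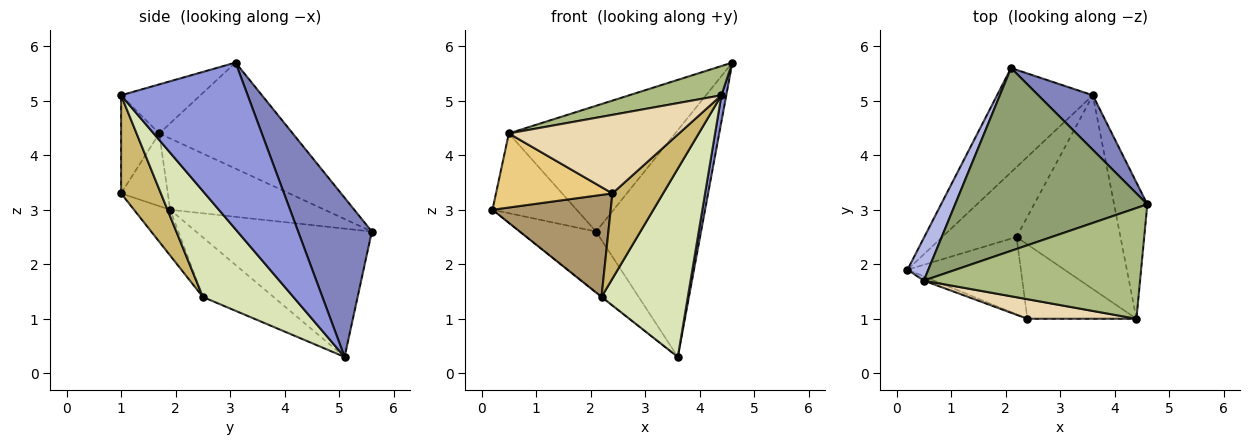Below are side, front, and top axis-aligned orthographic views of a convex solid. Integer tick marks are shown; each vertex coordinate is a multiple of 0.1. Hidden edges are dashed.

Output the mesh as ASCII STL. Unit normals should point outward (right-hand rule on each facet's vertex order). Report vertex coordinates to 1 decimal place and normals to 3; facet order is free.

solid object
 facet normal -0.757 0.328 -0.565
  outer loop
   vertex 3.6 5.1 0.3
   vertex 0.2 1.9 3.0
   vertex 2.1 5.6 2.6
  endloop
 endfacet
 facet normal 0.564 0.803 0.193
  outer loop
   vertex 3.6 5.1 0.3
   vertex 2.1 5.6 2.6
   vertex 4.6 3.1 5.7
  endloop
 endfacet
 facet normal 0.980 -0.038 -0.195
  outer loop
   vertex 4.4 1.0 5.1
   vertex 3.6 5.1 0.3
   vertex 4.6 3.1 5.7
  endloop
 endfacet
 facet normal -0.850 0.464 0.248
  outer loop
   vertex 0.5 1.7 4.4
   vertex 2.1 5.6 2.6
   vertex 0.2 1.9 3.0
  endloop
 endfacet
 facet normal -0.414 0.516 0.750
  outer loop
   vertex 0.5 1.7 4.4
   vertex 4.6 3.1 5.7
   vertex 2.1 5.6 2.6
  endloop
 endfacet
 facet normal -0.214 -0.249 0.944
  outer loop
   vertex 0.5 1.7 4.4
   vertex 4.4 1.0 5.1
   vertex 4.6 3.1 5.7
  endloop
 endfacet
 facet normal -0.626 0.007 -0.780
  outer loop
   vertex 2.2 2.5 1.4
   vertex 0.2 1.9 3.0
   vertex 3.6 5.1 0.3
  endloop
 endfacet
 facet normal 0.590 -0.563 -0.579
  outer loop
   vertex 2.2 2.5 1.4
   vertex 3.6 5.1 0.3
   vertex 4.4 1.0 5.1
  endloop
 endfacet
 facet normal -0.237 -0.775 -0.587
  outer loop
   vertex 2.4 1.0 3.3
   vertex 0.2 1.9 3.0
   vertex 2.2 2.5 1.4
  endloop
 endfacet
 facet normal 0.509 -0.649 -0.566
  outer loop
   vertex 2.4 1.0 3.3
   vertex 2.2 2.5 1.4
   vertex 4.4 1.0 5.1
  endloop
 endfacet
 facet normal -0.372 -0.927 -0.053
  outer loop
   vertex 2.4 1.0 3.3
   vertex 0.5 1.7 4.4
   vertex 0.2 1.9 3.0
  endloop
 endfacet
 facet normal -0.213 -0.948 0.236
  outer loop
   vertex 2.4 1.0 3.3
   vertex 4.4 1.0 5.1
   vertex 0.5 1.7 4.4
  endloop
 endfacet
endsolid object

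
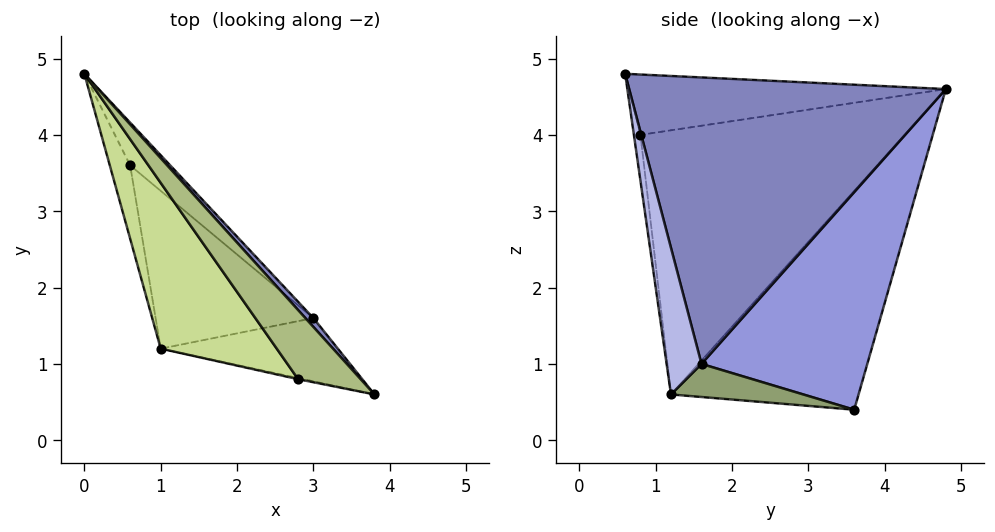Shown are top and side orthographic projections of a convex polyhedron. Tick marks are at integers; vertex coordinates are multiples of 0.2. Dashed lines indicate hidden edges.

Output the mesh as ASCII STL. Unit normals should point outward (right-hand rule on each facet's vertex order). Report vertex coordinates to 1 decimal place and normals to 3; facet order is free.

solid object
 facet normal -0.981 -0.171 -0.091
  outer loop
   vertex 1.0 1.2 0.6
   vertex 0.0 4.8 4.6
   vertex 0.6 3.6 0.4
  endloop
 endfacet
 facet normal 0.741 0.671 0.021
  outer loop
   vertex 3.0 1.6 1.0
   vertex 0.0 4.8 4.6
   vertex 3.8 0.6 4.8
  endloop
 endfacet
 facet normal 0.653 0.748 -0.120
  outer loop
   vertex 3.0 1.6 1.0
   vertex 0.6 3.6 0.4
   vertex 0.0 4.8 4.6
  endloop
 endfacet
 facet normal 0.244 -0.924 -0.294
  outer loop
   vertex 3.0 1.6 1.0
   vertex 3.8 0.6 4.8
   vertex 1.0 1.2 0.6
  endloop
 endfacet
 facet normal 0.205 -0.047 -0.978
  outer loop
   vertex 3.0 1.6 1.0
   vertex 1.0 1.2 0.6
   vertex 0.6 3.6 0.4
  endloop
 endfacet
 facet normal -0.597 -0.511 0.619
  outer loop
   vertex 2.8 0.8 4.0
   vertex 3.8 0.6 4.8
   vertex 0.0 4.8 4.6
  endloop
 endfacet
 facet normal -0.750 -0.574 0.329
  outer loop
   vertex 2.8 0.8 4.0
   vertex 0.0 4.8 4.6
   vertex 1.0 1.2 0.6
  endloop
 endfacet
 facet normal -0.181 -0.983 -0.020
  outer loop
   vertex 2.8 0.8 4.0
   vertex 1.0 1.2 0.6
   vertex 3.8 0.6 4.8
  endloop
 endfacet
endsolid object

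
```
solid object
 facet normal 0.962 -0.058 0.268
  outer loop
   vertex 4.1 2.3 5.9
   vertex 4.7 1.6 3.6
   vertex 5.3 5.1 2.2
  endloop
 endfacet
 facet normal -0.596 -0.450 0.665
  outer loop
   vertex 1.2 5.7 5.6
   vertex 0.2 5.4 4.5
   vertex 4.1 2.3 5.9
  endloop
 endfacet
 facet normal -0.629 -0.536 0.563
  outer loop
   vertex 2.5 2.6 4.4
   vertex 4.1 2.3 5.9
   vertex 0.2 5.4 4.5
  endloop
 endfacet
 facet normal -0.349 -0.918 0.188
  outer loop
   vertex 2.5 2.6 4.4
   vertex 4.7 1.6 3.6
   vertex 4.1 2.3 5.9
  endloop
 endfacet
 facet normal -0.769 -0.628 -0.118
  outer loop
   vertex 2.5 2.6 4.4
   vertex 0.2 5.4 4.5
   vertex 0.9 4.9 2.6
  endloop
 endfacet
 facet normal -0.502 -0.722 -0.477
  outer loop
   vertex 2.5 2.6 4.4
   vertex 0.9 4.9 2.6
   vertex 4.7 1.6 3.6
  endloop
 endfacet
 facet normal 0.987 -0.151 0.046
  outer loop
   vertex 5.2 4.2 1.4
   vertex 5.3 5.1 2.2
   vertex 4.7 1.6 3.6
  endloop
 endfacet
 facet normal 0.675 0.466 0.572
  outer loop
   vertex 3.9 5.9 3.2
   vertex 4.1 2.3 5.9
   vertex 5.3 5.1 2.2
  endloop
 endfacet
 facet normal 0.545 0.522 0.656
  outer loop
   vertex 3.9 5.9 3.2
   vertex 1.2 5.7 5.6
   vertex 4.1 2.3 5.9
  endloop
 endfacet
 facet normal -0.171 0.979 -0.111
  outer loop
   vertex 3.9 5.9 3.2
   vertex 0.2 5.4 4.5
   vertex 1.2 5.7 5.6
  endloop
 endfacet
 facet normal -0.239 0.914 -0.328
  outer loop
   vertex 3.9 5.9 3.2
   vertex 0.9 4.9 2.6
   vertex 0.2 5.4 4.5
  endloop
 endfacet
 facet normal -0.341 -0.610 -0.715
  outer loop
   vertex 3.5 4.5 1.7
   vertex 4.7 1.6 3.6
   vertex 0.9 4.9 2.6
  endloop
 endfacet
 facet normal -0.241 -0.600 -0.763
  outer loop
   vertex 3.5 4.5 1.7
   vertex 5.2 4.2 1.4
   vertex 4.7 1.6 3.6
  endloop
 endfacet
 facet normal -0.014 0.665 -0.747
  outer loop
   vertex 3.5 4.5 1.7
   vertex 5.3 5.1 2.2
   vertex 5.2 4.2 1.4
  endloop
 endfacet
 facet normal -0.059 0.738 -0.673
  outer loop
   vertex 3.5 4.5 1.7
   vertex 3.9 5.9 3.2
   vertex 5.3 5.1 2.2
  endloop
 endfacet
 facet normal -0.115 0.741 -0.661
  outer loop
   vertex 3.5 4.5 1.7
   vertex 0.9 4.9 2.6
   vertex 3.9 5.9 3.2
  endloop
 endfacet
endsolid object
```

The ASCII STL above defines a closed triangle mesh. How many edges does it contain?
24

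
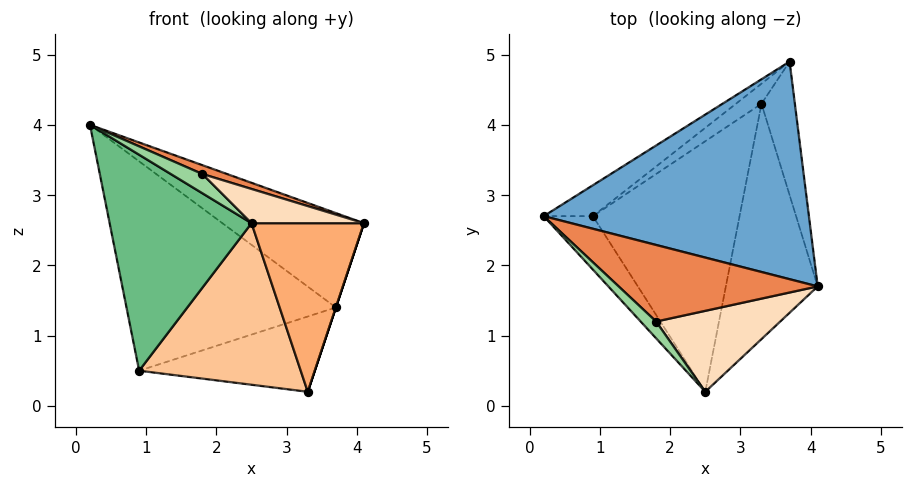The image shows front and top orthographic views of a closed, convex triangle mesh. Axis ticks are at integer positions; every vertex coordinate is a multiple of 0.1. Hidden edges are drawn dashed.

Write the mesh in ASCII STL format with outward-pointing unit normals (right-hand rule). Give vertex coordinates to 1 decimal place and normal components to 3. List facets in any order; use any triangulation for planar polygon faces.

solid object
 facet normal 0.396 0.365 0.842
  outer loop
   vertex 3.7 4.9 1.4
   vertex 0.2 2.7 4.0
   vertex 4.1 1.7 2.6
  endloop
 endfacet
 facet normal 0.949 0.000 -0.316
  outer loop
   vertex 3.3 4.3 0.2
   vertex 3.7 4.9 1.4
   vertex 4.1 1.7 2.6
  endloop
 endfacet
 facet normal -0.590 0.799 -0.118
  outer loop
   vertex 0.9 2.7 0.5
   vertex 0.2 2.7 4.0
   vertex 3.7 4.9 1.4
  endloop
 endfacet
 facet normal -0.560 0.800 -0.213
  outer loop
   vertex 0.9 2.7 0.5
   vertex 3.7 4.9 1.4
   vertex 3.3 4.3 0.2
  endloop
 endfacet
 facet normal 0.311 -0.109 0.944
  outer loop
   vertex 1.8 1.2 3.3
   vertex 4.1 1.7 2.6
   vertex 0.2 2.7 4.0
  endloop
 endfacet
 facet normal 0.479 -0.511 -0.713
  outer loop
   vertex 2.5 0.2 2.6
   vertex 3.3 4.3 0.2
   vertex 4.1 1.7 2.6
  endloop
 endfacet
 facet normal 0.248 -0.525 -0.814
  outer loop
   vertex 2.5 0.2 2.6
   vertex 0.9 2.7 0.5
   vertex 3.3 4.3 0.2
  endloop
 endfacet
 facet normal 0.343 -0.366 0.865
  outer loop
   vertex 2.5 0.2 2.6
   vertex 4.1 1.7 2.6
   vertex 1.8 1.2 3.3
  endloop
 endfacet
 facet normal -0.769 -0.621 -0.154
  outer loop
   vertex 2.5 0.2 2.6
   vertex 0.2 2.7 4.0
   vertex 0.9 2.7 0.5
  endloop
 endfacet
 facet normal -0.386 -0.695 0.607
  outer loop
   vertex 2.5 0.2 2.6
   vertex 1.8 1.2 3.3
   vertex 0.2 2.7 4.0
  endloop
 endfacet
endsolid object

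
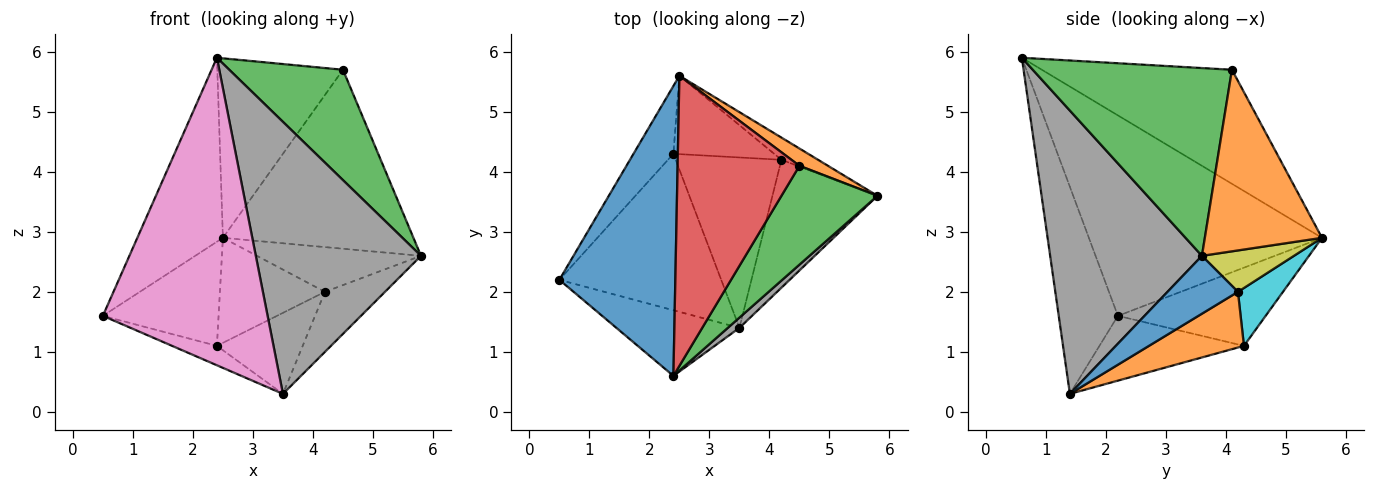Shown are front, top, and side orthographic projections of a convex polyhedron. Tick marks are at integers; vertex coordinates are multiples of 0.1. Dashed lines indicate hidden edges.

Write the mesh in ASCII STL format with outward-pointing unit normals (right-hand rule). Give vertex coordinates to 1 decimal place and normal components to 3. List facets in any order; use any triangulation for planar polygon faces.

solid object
 facet normal -0.825 0.303 0.477
  outer loop
   vertex 2.4 0.6 5.9
   vertex 2.5 5.6 2.9
   vertex 0.5 2.2 1.6
  endloop
 endfacet
 facet normal 0.522 0.849 0.082
  outer loop
   vertex 4.5 4.1 5.7
   vertex 5.8 3.6 2.6
   vertex 2.5 5.6 2.9
  endloop
 endfacet
 facet normal 0.794 -0.453 0.406
  outer loop
   vertex 4.5 4.1 5.7
   vertex 2.4 0.6 5.9
   vertex 5.8 3.6 2.6
  endloop
 endfacet
 facet normal -0.623 0.412 0.665
  outer loop
   vertex 4.5 4.1 5.7
   vertex 2.5 5.6 2.9
   vertex 2.4 0.6 5.9
  endloop
 endfacet
 facet normal -0.731 0.572 -0.373
  outer loop
   vertex 2.4 4.3 1.1
   vertex 0.5 2.2 1.6
   vertex 2.5 5.6 2.9
  endloop
 endfacet
 facet normal -0.369 0.114 -0.922
  outer loop
   vertex 3.5 1.4 0.3
   vertex 0.5 2.2 1.6
   vertex 2.4 4.3 1.1
  endloop
 endfacet
 facet normal -0.331 -0.923 -0.197
  outer loop
   vertex 3.5 1.4 0.3
   vertex 2.4 0.6 5.9
   vertex 0.5 2.2 1.6
  endloop
 endfacet
 facet normal 0.676 -0.736 0.028
  outer loop
   vertex 3.5 1.4 0.3
   vertex 5.8 3.6 2.6
   vertex 2.4 0.6 5.9
  endloop
 endfacet
 facet normal 0.449 0.800 -0.397
  outer loop
   vertex 4.2 4.2 2.0
   vertex 2.5 5.6 2.9
   vertex 5.8 3.6 2.6
  endloop
 endfacet
 facet normal 0.325 0.758 -0.566
  outer loop
   vertex 4.2 4.2 2.0
   vertex 2.4 4.3 1.1
   vertex 2.5 5.6 2.9
  endloop
 endfacet
 facet normal 0.446 0.380 -0.810
  outer loop
   vertex 4.2 4.2 2.0
   vertex 5.8 3.6 2.6
   vertex 3.5 1.4 0.3
  endloop
 endfacet
 facet normal 0.429 0.388 -0.816
  outer loop
   vertex 4.2 4.2 2.0
   vertex 3.5 1.4 0.3
   vertex 2.4 4.3 1.1
  endloop
 endfacet
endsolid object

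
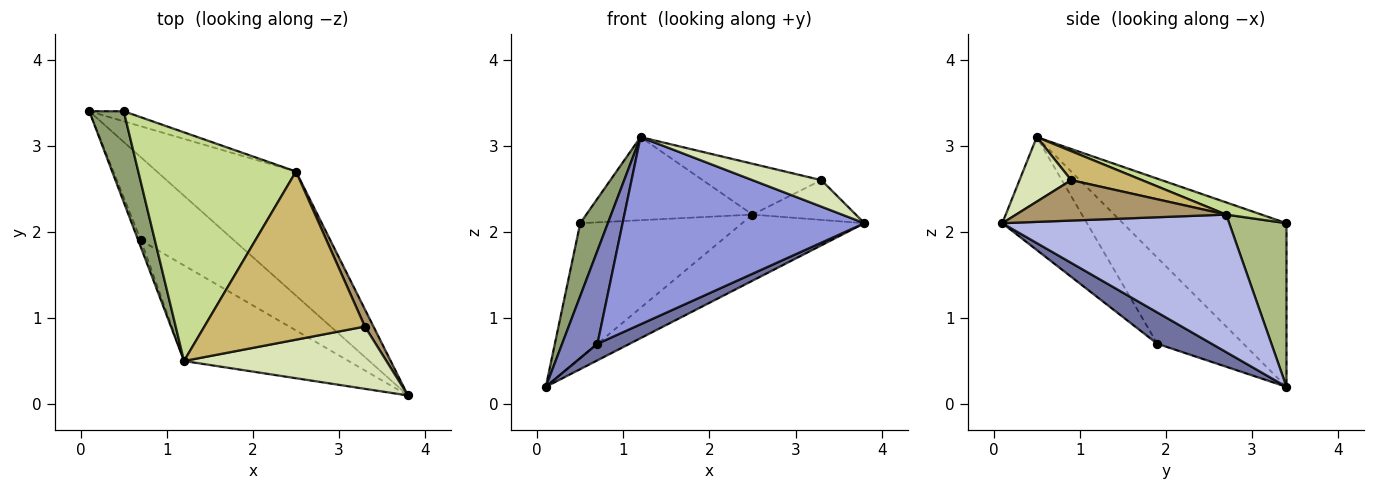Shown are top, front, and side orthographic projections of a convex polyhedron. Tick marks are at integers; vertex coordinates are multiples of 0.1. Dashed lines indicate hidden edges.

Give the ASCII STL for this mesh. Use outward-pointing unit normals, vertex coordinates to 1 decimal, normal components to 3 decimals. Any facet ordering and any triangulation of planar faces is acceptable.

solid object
 facet normal 0.313 -0.185 -0.931
  outer loop
   vertex 0.7 1.9 0.7
   vertex 0.1 3.4 0.2
   vertex 3.8 0.1 2.1
  endloop
 endfacet
 facet normal -0.925 -0.379 -0.029
  outer loop
   vertex 0.7 1.9 0.7
   vertex 1.2 0.5 3.1
   vertex 0.1 3.4 0.2
  endloop
 endfacet
 facet normal -0.298 -0.850 -0.434
  outer loop
   vertex 0.7 1.9 0.7
   vertex 3.8 0.1 2.1
   vertex 1.2 0.5 3.1
  endloop
 endfacet
 facet normal 0.657 0.354 -0.665
  outer loop
   vertex 2.5 2.7 2.2
   vertex 3.8 0.1 2.1
   vertex 0.1 3.4 0.2
  endloop
 endfacet
 facet normal -0.965 -0.163 0.203
  outer loop
   vertex 0.5 3.4 2.1
   vertex 0.1 3.4 0.2
   vertex 1.2 0.5 3.1
  endloop
 endfacet
 facet normal 0.333 0.940 -0.070
  outer loop
   vertex 0.5 3.4 2.1
   vertex 2.5 2.7 2.2
   vertex 0.1 3.4 0.2
  endloop
 endfacet
 facet normal 0.072 0.341 0.937
  outer loop
   vertex 0.5 3.4 2.1
   vertex 1.2 0.5 3.1
   vertex 2.5 2.7 2.2
  endloop
 endfacet
 facet normal 0.282 -0.376 0.883
  outer loop
   vertex 3.3 0.9 2.6
   vertex 1.2 0.5 3.1
   vertex 3.8 0.1 2.1
  endloop
 endfacet
 facet normal 0.881 0.433 0.188
  outer loop
   vertex 3.3 0.9 2.6
   vertex 3.8 0.1 2.1
   vertex 2.5 2.7 2.2
  endloop
 endfacet
 facet normal 0.170 0.285 0.943
  outer loop
   vertex 3.3 0.9 2.6
   vertex 2.5 2.7 2.2
   vertex 1.2 0.5 3.1
  endloop
 endfacet
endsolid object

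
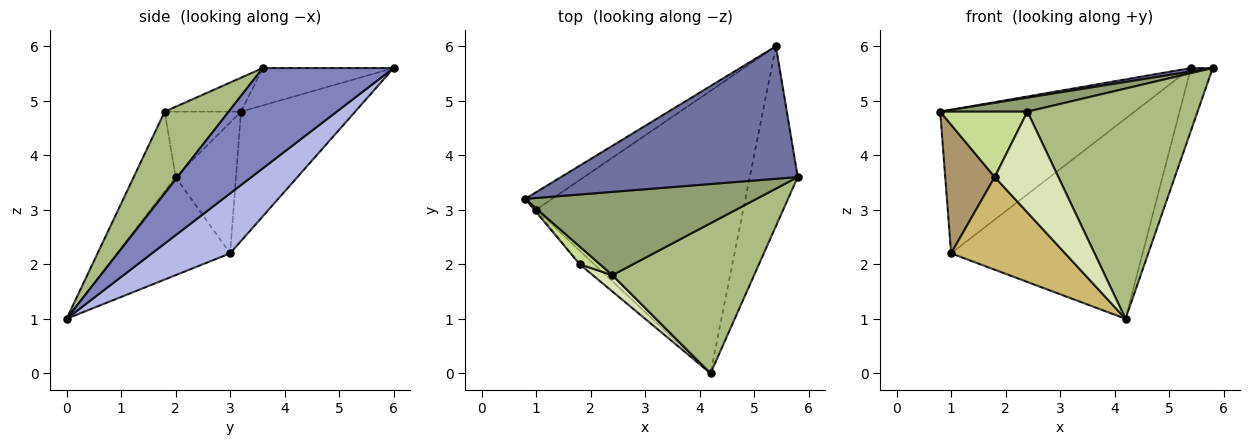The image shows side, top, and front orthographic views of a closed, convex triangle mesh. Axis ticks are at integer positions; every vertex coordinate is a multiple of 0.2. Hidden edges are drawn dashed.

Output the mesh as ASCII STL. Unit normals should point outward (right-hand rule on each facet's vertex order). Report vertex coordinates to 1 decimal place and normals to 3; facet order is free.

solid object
 facet normal -0.156 -0.026 0.987
  outer loop
   vertex 5.4 6.0 5.6
   vertex 0.8 3.2 4.8
   vertex 5.8 3.6 5.6
  endloop
 endfacet
 facet normal 0.892 0.149 -0.427
  outer loop
   vertex 5.4 6.0 5.6
   vertex 5.8 3.6 5.6
   vertex 4.2 0.0 1.0
  endloop
 endfacet
 facet normal -0.504 0.857 -0.105
  outer loop
   vertex 1.0 3.0 2.2
   vertex 0.8 3.2 4.8
   vertex 5.4 6.0 5.6
  endloop
 endfacet
 facet normal 0.230 0.563 -0.794
  outer loop
   vertex 1.0 3.0 2.2
   vertex 5.4 6.0 5.6
   vertex 4.2 0.0 1.0
  endloop
 endfacet
 facet normal -0.143 -0.164 0.976
  outer loop
   vertex 2.4 1.8 4.8
   vertex 5.8 3.6 5.6
   vertex 0.8 3.2 4.8
  endloop
 endfacet
 facet normal 0.300 -0.799 0.521
  outer loop
   vertex 2.4 1.8 4.8
   vertex 4.2 0.0 1.0
   vertex 5.8 3.6 5.6
  endloop
 endfacet
 facet normal -0.645 -0.737 0.200
  outer loop
   vertex 1.8 2.0 3.6
   vertex 2.4 1.8 4.8
   vertex 0.8 3.2 4.8
  endloop
 endfacet
 facet normal -0.545 -0.828 0.134
  outer loop
   vertex 1.8 2.0 3.6
   vertex 4.2 0.0 1.0
   vertex 2.4 1.8 4.8
  endloop
 endfacet
 facet normal -0.773 -0.634 -0.011
  outer loop
   vertex 1.8 2.0 3.6
   vertex 0.8 3.2 4.8
   vertex 1.0 3.0 2.2
  endloop
 endfacet
 facet normal -0.701 -0.706 -0.104
  outer loop
   vertex 1.8 2.0 3.6
   vertex 1.0 3.0 2.2
   vertex 4.2 0.0 1.0
  endloop
 endfacet
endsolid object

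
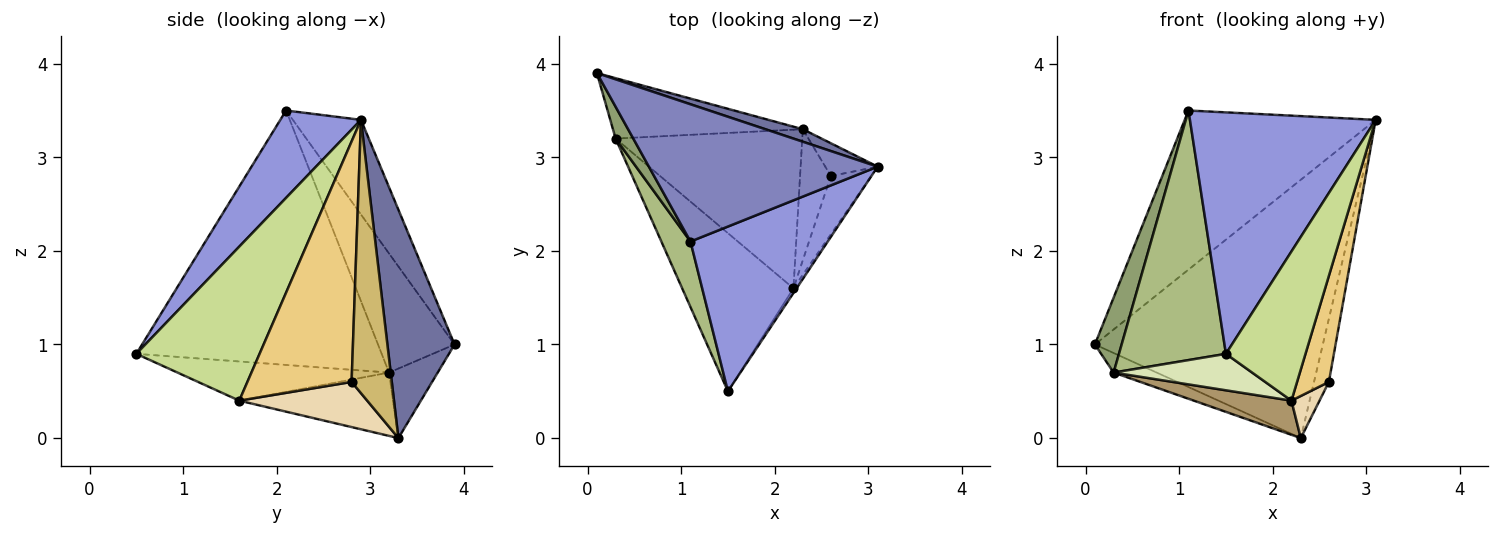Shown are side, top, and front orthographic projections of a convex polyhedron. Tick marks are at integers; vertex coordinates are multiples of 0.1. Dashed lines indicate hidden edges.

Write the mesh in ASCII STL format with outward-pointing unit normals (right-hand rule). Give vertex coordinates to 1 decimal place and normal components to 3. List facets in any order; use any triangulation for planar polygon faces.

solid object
 facet normal 0.282 0.958 0.046
  outer loop
   vertex 2.3 3.3 0.0
   vertex 0.1 3.9 1.0
   vertex 3.1 2.9 3.4
  endloop
 endfacet
 facet normal -0.261 0.731 0.631
  outer loop
   vertex 1.1 2.1 3.5
   vertex 3.1 2.9 3.4
   vertex 0.1 3.9 1.0
  endloop
 endfacet
 facet normal 0.338 -0.778 0.530
  outer loop
   vertex 1.1 2.1 3.5
   vertex 1.5 0.5 0.9
   vertex 3.1 2.9 3.4
  endloop
 endfacet
 facet normal -0.329 0.291 -0.898
  outer loop
   vertex 0.3 3.2 0.7
   vertex 0.1 3.9 1.0
   vertex 2.3 3.3 0.0
  endloop
 endfacet
 facet normal -0.935 -0.327 0.139
  outer loop
   vertex 0.3 3.2 0.7
   vertex 1.1 2.1 3.5
   vertex 0.1 3.9 1.0
  endloop
 endfacet
 facet normal -0.912 -0.397 0.104
  outer loop
   vertex 0.3 3.2 0.7
   vertex 1.5 0.5 0.9
   vertex 1.1 2.1 3.5
  endloop
 endfacet
 facet normal 0.840 -0.542 -0.017
  outer loop
   vertex 2.2 1.6 0.4
   vertex 3.1 2.9 3.4
   vertex 1.5 0.5 0.9
  endloop
 endfacet
 facet normal -0.324 -0.212 -0.922
  outer loop
   vertex 2.2 1.6 0.4
   vertex 1.5 0.5 0.9
   vertex 0.3 3.2 0.7
  endloop
 endfacet
 facet normal -0.315 -0.200 -0.928
  outer loop
   vertex 2.2 1.6 0.4
   vertex 0.3 3.2 0.7
   vertex 2.3 3.3 0.0
  endloop
 endfacet
 facet normal 0.923 0.341 -0.177
  outer loop
   vertex 2.6 2.8 0.6
   vertex 2.3 3.3 0.0
   vertex 3.1 2.9 3.4
  endloop
 endfacet
 facet normal 0.944 -0.288 -0.158
  outer loop
   vertex 2.6 2.8 0.6
   vertex 3.1 2.9 3.4
   vertex 2.2 1.6 0.4
  endloop
 endfacet
 facet normal 0.813 -0.178 -0.555
  outer loop
   vertex 2.6 2.8 0.6
   vertex 2.2 1.6 0.4
   vertex 2.3 3.3 0.0
  endloop
 endfacet
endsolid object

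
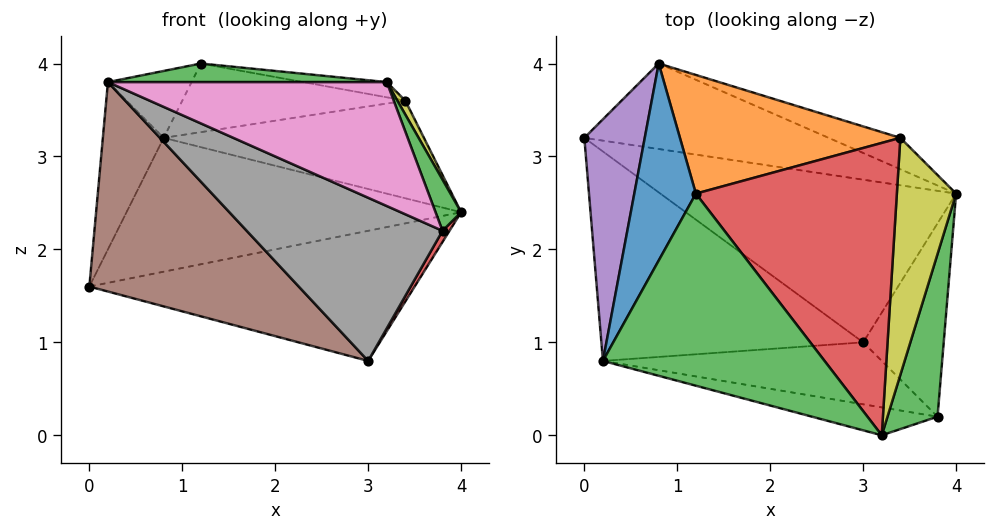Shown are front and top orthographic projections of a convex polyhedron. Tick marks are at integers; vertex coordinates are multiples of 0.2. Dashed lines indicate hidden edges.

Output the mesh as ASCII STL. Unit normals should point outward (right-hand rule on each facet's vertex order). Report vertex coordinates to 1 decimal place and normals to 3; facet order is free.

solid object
 facet normal 0.242 0.606 -0.758
  outer loop
   vertex 3.0 1.0 0.8
   vertex 0.0 3.2 1.6
   vertex 4.0 2.6 2.4
  endloop
 endfacet
 facet normal 0.228 0.821 -0.524
  outer loop
   vertex 0.8 4.0 3.2
   vertex 4.0 2.6 2.4
   vertex 0.0 3.2 1.6
  endloop
 endfacet
 facet normal 0.935 -0.106 0.337
  outer loop
   vertex 3.8 0.2 2.2
   vertex 4.0 2.6 2.4
   vertex 3.2 0.0 3.8
  endloop
 endfacet
 facet normal 0.861 -0.029 -0.509
  outer loop
   vertex 3.8 0.2 2.2
   vertex 3.0 1.0 0.8
   vertex 4.0 2.6 2.4
  endloop
 endfacet
 facet normal -0.911 0.234 0.338
  outer loop
   vertex 0.2 0.8 3.8
   vertex 0.8 4.0 3.2
   vertex 0.0 3.2 1.6
  endloop
 endfacet
 facet normal -0.577 -0.577 -0.577
  outer loop
   vertex 0.2 0.8 3.8
   vertex 0.0 3.2 1.6
   vertex 3.0 1.0 0.8
  endloop
 endfacet
 facet normal -0.252 -0.944 -0.212
  outer loop
   vertex 0.2 0.8 3.8
   vertex 3.8 0.2 2.2
   vertex 3.2 0.0 3.8
  endloop
 endfacet
 facet normal -0.299 -0.892 -0.339
  outer loop
   vertex 0.2 0.8 3.8
   vertex 3.0 1.0 0.8
   vertex 3.8 0.2 2.2
  endloop
 endfacet
 facet normal 0.889 -0.027 0.458
  outer loop
   vertex 3.4 3.2 3.6
   vertex 3.2 0.0 3.8
   vertex 4.0 2.6 2.4
  endloop
 endfacet
 facet normal 0.322 0.901 -0.290
  outer loop
   vertex 3.4 3.2 3.6
   vertex 4.0 2.6 2.4
   vertex 0.8 4.0 3.2
  endloop
 endfacet
 facet normal -0.609 0.255 0.751
  outer loop
   vertex 1.2 2.6 4.0
   vertex 0.8 4.0 3.2
   vertex 0.2 0.8 3.8
  endloop
 endfacet
 facet normal 0.021 0.501 0.865
  outer loop
   vertex 1.2 2.6 4.0
   vertex 3.4 3.2 3.6
   vertex 0.8 4.0 3.2
  endloop
 endfacet
 facet normal -0.026 -0.096 0.995
  outer loop
   vertex 1.2 2.6 4.0
   vertex 0.2 0.8 3.8
   vertex 3.2 0.0 3.8
  endloop
 endfacet
 facet normal 0.165 0.051 0.985
  outer loop
   vertex 1.2 2.6 4.0
   vertex 3.2 0.0 3.8
   vertex 3.4 3.2 3.6
  endloop
 endfacet
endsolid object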